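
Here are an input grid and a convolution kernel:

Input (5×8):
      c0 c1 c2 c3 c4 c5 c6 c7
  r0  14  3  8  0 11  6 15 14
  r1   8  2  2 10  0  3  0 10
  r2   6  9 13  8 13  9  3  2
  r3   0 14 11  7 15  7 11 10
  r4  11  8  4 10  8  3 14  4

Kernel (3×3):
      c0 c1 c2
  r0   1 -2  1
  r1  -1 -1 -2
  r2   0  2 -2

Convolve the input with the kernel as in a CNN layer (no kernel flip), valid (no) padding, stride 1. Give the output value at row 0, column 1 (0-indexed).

The receptive field on the input at this output position is [3 8 0 / 2 2 10 / 9 13 8]. Elementwise product with the kernel and sum: 3·1 + 8·-2 + 0·1 + 2·-1 + 2·-1 + 10·-2 + 13·2 + 8·-2.

-27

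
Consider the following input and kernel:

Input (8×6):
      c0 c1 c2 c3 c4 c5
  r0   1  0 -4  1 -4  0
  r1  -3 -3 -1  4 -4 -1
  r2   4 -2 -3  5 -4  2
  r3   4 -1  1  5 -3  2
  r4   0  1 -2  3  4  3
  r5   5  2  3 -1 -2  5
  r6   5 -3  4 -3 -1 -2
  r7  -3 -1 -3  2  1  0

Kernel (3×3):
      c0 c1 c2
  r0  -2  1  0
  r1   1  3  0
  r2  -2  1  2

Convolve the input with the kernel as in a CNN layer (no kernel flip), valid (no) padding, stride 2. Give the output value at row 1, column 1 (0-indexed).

42

The receptive field on the input at this output position is [-3 5 -4 / 1 5 -3 / -2 3 4]. Elementwise product with the kernel and sum: -3·-2 + 5·1 + 1·1 + 5·3 + -2·-2 + 3·1 + 4·2.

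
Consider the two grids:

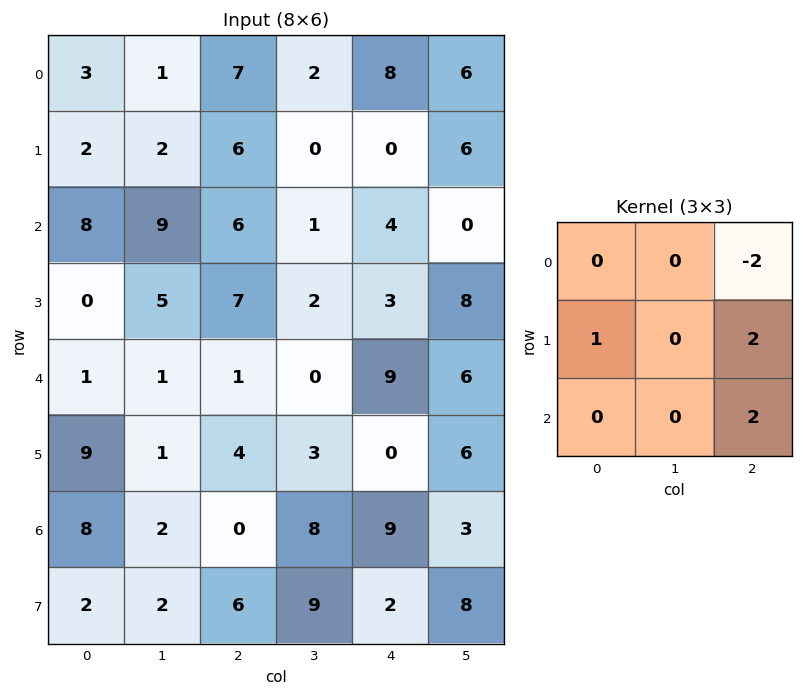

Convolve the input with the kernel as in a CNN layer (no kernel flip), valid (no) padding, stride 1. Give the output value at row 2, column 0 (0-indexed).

4

The receptive field on the input at this output position is [8 9 6 / 0 5 7 / 1 1 1]. Elementwise product with the kernel and sum: 6·-2 + 0·1 + 7·2 + 1·2.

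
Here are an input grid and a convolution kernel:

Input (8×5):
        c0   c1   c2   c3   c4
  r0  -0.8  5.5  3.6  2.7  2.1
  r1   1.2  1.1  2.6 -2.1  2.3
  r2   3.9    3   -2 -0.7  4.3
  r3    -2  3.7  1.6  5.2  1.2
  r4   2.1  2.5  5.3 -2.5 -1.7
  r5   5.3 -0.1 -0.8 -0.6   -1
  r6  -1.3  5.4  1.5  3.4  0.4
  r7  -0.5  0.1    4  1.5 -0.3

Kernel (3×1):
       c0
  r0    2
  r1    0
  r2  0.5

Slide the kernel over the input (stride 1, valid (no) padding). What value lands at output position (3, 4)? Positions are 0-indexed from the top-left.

The receptive field on the input at this output position is [1.2 / -1.7 / -1]. Elementwise product with the kernel and sum: 1.2·2 + -1·0.5.

1.9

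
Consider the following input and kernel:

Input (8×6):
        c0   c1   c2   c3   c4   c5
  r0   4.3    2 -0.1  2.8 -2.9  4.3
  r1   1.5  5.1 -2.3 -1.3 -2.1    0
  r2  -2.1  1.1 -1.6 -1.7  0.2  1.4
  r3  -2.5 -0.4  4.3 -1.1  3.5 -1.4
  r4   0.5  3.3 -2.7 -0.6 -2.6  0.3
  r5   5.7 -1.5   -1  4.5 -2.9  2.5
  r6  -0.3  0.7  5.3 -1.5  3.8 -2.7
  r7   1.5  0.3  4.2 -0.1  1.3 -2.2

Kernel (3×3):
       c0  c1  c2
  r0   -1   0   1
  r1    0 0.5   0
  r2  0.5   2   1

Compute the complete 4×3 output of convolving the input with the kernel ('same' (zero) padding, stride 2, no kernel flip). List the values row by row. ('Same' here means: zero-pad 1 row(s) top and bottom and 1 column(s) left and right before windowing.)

Output[0,0]: The receptive field on the zero-padded input at this output position is [0 0 0 / 0 4.3 2 / 0 1.5 5.1]. Elementwise product with the kernel and sum: 0·-1 + 0·1 + 4.3·0.5 + 0·0.5 + 1.5·2 + 5.1·1.
Output[0,1]: The receptive field on the zero-padded input at this output position is [0 0 0 / 2 -0.1 2.8 / 5.1 -2.3 -1.3]. Elementwise product with the kernel and sum: 0·-1 + 0·1 + -0.1·0.5 + 5.1·0.5 + -2.3·2 + -1.3·1.

10.25 -3.4 -6.3
-1.35 0.1 6.45
9.75 -0.3 -2.65
1.65 17.1 0.25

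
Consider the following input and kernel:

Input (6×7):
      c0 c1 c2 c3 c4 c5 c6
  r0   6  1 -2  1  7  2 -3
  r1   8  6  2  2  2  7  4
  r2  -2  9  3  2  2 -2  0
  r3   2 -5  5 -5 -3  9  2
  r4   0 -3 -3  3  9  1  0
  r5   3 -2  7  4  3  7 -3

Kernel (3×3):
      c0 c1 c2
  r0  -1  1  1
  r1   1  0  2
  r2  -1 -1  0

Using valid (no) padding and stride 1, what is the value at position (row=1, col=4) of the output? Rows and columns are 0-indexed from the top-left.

5

The receptive field on the input at this output position is [2 7 4 / 2 -2 0 / -3 9 2]. Elementwise product with the kernel and sum: 2·-1 + 7·1 + 4·1 + 2·1 + 0·2 + -3·-1 + 9·-1.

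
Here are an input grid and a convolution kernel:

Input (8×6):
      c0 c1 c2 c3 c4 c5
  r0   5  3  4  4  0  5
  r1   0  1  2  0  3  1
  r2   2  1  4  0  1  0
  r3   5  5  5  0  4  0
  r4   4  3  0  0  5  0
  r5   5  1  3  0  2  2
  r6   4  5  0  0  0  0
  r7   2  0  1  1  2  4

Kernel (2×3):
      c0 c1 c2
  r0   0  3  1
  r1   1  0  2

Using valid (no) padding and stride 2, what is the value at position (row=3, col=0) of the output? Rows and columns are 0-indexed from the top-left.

The receptive field on the input at this output position is [4 5 0 / 2 0 1]. Elementwise product with the kernel and sum: 5·3 + 0·1 + 2·1 + 1·2.

19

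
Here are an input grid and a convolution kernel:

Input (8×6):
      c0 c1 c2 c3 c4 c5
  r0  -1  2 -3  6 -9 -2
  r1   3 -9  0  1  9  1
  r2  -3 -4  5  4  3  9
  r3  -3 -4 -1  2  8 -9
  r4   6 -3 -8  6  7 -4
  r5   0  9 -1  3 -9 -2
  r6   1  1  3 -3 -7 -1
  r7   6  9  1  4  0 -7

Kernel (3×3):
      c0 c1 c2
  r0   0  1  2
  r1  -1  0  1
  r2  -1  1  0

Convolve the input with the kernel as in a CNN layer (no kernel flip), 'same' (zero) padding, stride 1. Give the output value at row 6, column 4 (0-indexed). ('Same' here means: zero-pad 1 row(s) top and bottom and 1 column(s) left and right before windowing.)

The receptive field on the zero-padded input at this output position is [3 -9 -2 / -3 -7 -1 / 4 0 -7]. Elementwise product with the kernel and sum: -9·1 + -2·2 + -3·-1 + -1·1 + 4·-1 + 0·1.

-15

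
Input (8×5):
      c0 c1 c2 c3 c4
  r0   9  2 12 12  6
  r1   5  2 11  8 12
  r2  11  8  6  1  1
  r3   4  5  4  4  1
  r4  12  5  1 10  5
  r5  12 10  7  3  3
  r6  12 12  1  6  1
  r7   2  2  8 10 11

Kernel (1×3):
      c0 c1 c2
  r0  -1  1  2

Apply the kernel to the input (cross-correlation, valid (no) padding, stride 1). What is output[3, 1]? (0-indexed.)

7

The receptive field on the input at this output position is [5 4 4]. Elementwise product with the kernel and sum: 5·-1 + 4·1 + 4·2.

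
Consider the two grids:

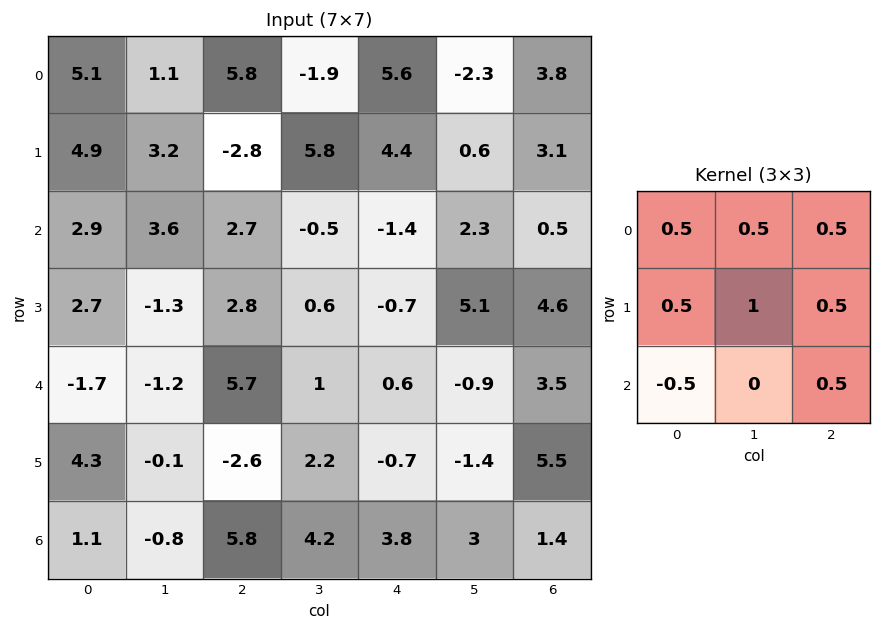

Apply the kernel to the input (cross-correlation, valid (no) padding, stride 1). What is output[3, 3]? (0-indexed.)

1.35

The receptive field on the input at this output position is [0.6 -0.7 5.1 / 1 0.6 -0.9 / 2.2 -0.7 -1.4]. Elementwise product with the kernel and sum: 0.6·0.5 + -0.7·0.5 + 5.1·0.5 + 1·0.5 + 0.6·1 + -0.9·0.5 + 2.2·-0.5 + -1.4·0.5.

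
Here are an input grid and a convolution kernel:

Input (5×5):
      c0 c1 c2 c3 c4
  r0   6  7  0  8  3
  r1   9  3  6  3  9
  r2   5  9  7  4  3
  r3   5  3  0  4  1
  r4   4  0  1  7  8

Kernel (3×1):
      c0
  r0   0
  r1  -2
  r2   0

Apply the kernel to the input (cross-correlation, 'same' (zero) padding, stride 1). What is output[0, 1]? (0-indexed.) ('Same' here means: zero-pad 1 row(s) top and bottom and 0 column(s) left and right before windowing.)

The receptive field on the zero-padded input at this output position is [0 / 7 / 3]. Elementwise product with the kernel and sum: 7·-2.

-14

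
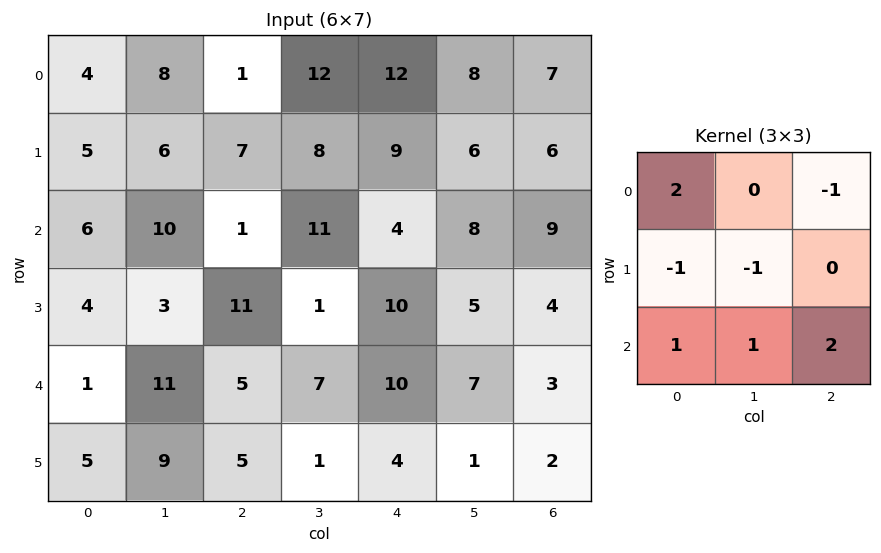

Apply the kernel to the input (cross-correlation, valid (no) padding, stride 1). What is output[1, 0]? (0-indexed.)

16

The receptive field on the input at this output position is [5 6 7 / 6 10 1 / 4 3 11]. Elementwise product with the kernel and sum: 5·2 + 7·-1 + 6·-1 + 10·-1 + 4·1 + 3·1 + 11·2.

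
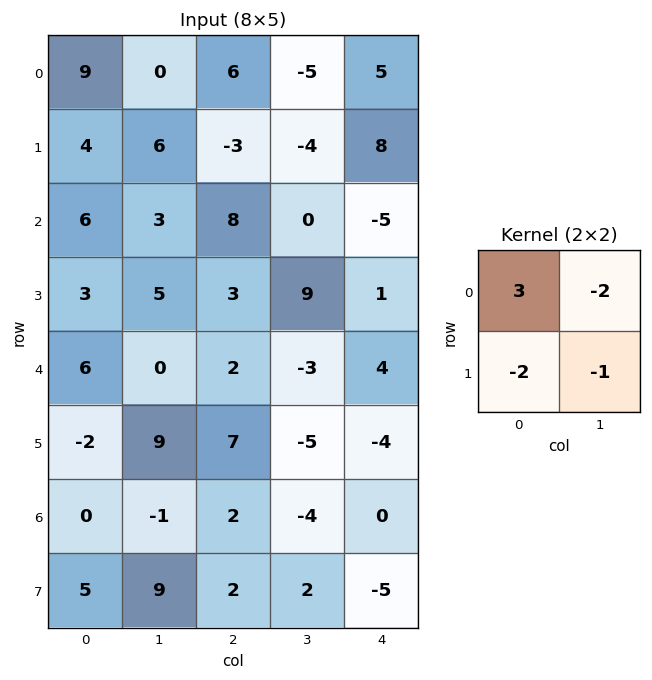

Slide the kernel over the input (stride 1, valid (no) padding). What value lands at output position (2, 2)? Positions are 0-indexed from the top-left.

9

The receptive field on the input at this output position is [8 0 / 3 9]. Elementwise product with the kernel and sum: 8·3 + 0·-2 + 3·-2 + 9·-1.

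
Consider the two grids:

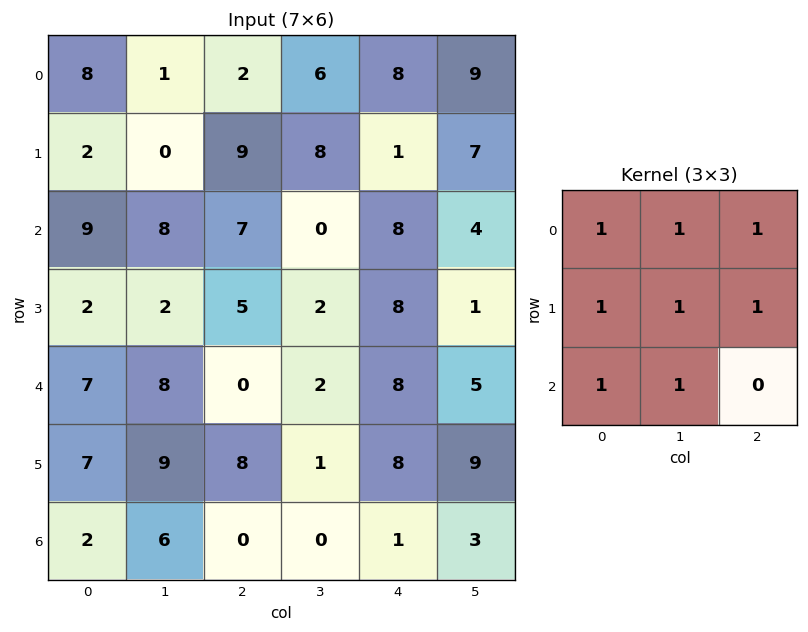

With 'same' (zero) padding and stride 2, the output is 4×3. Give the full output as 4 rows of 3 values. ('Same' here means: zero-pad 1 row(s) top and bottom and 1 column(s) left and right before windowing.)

11 18 32
21 39 38
26 36 35
24 24 22

Output[0,0]: The receptive field on the zero-padded input at this output position is [0 0 0 / 0 8 1 / 0 2 0]. Elementwise product with the kernel and sum: 0·1 + 0·1 + 0·1 + 0·1 + 8·1 + 1·1 + 0·1 + 2·1.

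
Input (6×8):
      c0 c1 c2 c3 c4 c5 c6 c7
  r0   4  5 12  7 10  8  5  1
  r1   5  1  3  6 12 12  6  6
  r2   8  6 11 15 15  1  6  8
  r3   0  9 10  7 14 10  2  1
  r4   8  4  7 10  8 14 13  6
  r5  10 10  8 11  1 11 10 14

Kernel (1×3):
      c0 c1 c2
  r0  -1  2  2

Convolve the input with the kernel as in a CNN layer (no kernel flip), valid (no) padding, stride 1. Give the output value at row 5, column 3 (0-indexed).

The receptive field on the input at this output position is [11 1 11]. Elementwise product with the kernel and sum: 11·-1 + 1·2 + 11·2.

13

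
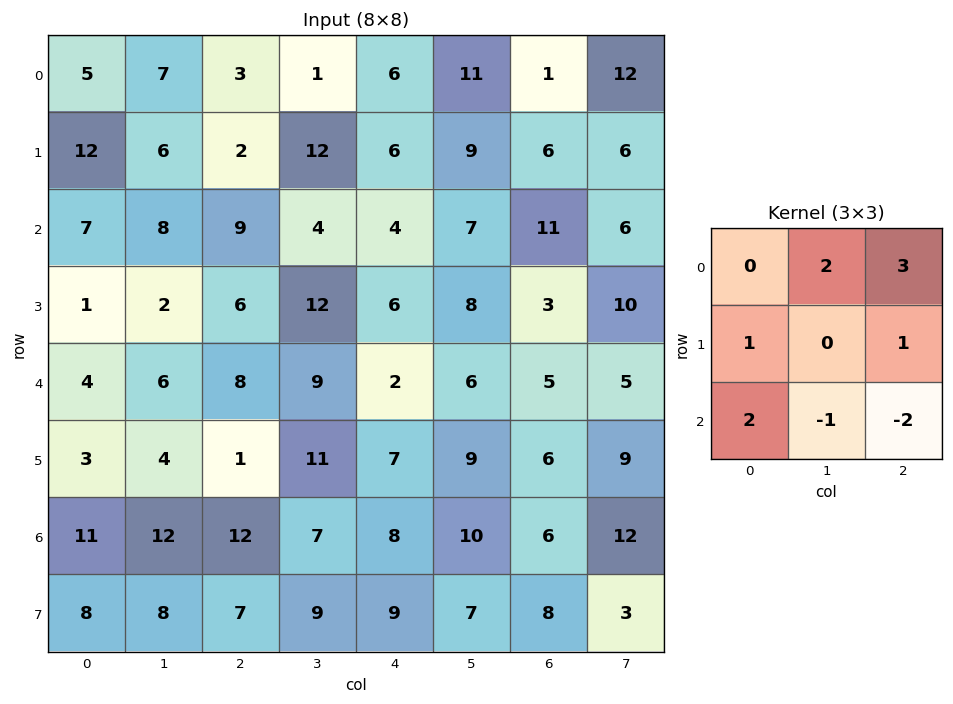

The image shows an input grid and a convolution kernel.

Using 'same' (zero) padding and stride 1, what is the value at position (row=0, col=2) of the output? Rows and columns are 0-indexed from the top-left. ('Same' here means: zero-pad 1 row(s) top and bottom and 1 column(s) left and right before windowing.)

The receptive field on the zero-padded input at this output position is [0 0 0 / 7 3 1 / 6 2 12]. Elementwise product with the kernel and sum: 0·2 + 0·3 + 7·1 + 1·1 + 6·2 + 2·-1 + 12·-2.

-6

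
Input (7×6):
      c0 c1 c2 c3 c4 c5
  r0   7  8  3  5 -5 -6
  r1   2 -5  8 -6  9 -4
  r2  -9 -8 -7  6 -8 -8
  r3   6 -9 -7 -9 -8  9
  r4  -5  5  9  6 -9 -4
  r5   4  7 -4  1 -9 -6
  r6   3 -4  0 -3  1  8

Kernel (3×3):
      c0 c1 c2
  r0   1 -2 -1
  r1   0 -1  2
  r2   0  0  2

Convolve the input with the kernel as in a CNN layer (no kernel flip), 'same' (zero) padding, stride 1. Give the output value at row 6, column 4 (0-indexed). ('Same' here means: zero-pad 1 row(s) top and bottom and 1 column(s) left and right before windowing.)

The receptive field on the zero-padded input at this output position is [1 -9 -6 / -3 1 8 / 0 0 0]. Elementwise product with the kernel and sum: 1·1 + -9·-2 + -6·-1 + 1·-1 + 8·2 + 0·2.

40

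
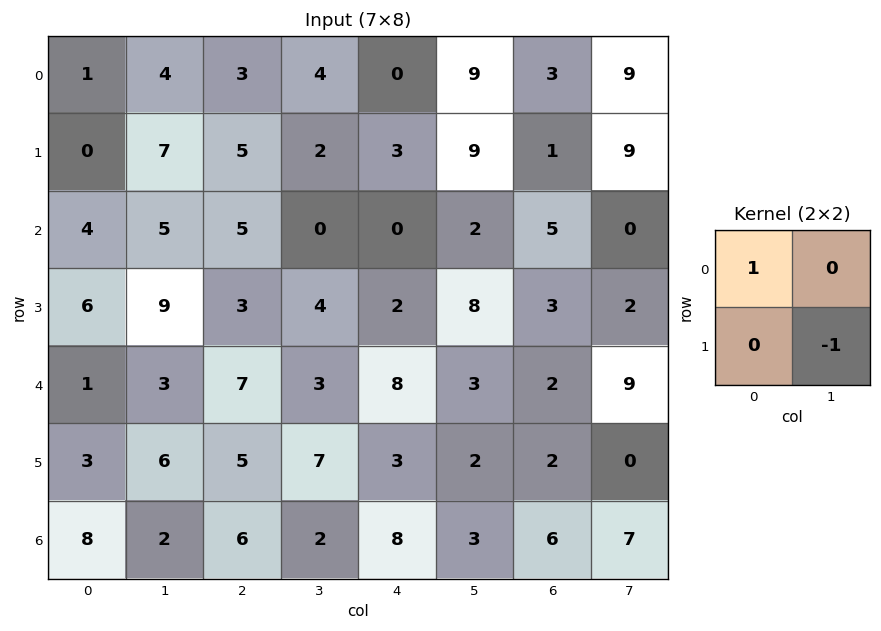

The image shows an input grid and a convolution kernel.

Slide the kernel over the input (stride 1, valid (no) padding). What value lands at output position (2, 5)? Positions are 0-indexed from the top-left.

The receptive field on the input at this output position is [2 5 / 8 3]. Elementwise product with the kernel and sum: 2·1 + 3·-1.

-1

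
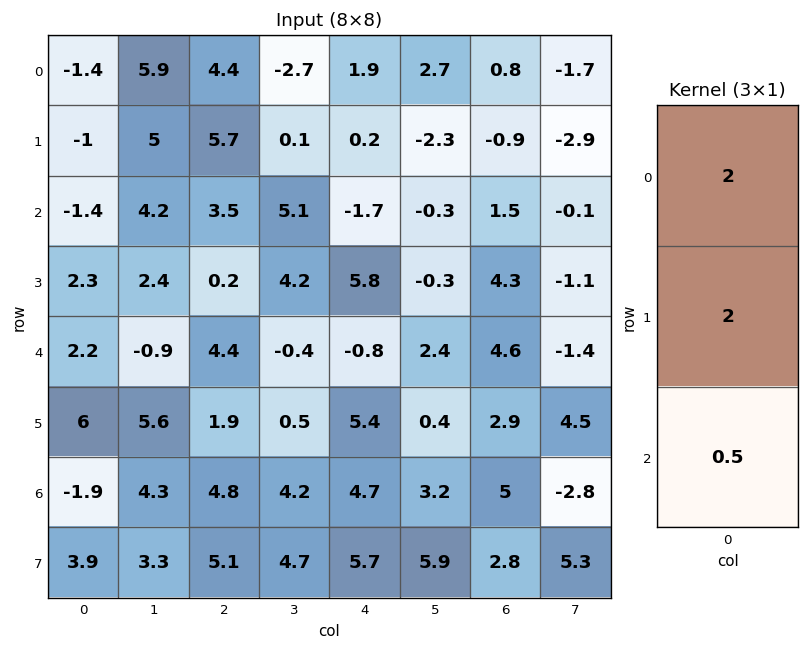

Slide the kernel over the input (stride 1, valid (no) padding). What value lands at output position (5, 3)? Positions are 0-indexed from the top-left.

11.75

The receptive field on the input at this output position is [0.5 / 4.2 / 4.7]. Elementwise product with the kernel and sum: 0.5·2 + 4.2·2 + 4.7·0.5.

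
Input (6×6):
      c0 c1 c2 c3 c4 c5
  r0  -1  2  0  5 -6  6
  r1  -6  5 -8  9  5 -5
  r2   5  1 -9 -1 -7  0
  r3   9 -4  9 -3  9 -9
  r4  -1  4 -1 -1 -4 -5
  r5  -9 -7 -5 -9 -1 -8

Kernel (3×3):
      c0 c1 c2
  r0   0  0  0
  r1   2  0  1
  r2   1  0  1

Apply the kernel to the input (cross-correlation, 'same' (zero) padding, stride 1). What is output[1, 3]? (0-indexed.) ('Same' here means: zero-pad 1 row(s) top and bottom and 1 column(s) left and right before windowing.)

-27

The receptive field on the zero-padded input at this output position is [0 5 -6 / -8 9 5 / -9 -1 -7]. Elementwise product with the kernel and sum: -8·2 + 5·1 + -9·1 + -7·1.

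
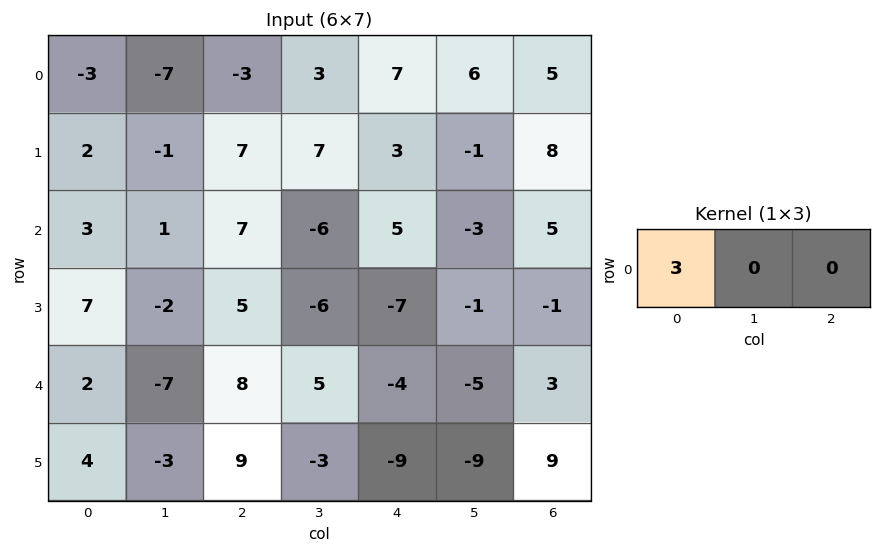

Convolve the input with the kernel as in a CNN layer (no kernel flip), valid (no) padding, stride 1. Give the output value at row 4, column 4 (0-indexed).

-12

The receptive field on the input at this output position is [-4 -5 3]. Elementwise product with the kernel and sum: -4·3.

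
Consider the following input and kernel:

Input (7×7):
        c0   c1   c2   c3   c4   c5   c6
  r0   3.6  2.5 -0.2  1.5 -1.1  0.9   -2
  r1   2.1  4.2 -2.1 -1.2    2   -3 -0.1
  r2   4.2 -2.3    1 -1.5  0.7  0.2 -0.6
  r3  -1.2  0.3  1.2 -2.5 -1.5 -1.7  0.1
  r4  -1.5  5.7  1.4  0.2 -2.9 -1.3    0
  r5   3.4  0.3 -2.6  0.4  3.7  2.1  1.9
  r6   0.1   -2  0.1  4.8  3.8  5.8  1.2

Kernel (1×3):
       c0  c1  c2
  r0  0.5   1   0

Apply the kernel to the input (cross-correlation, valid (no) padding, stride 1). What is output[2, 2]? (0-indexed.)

The receptive field on the input at this output position is [1 -1.5 0.7]. Elementwise product with the kernel and sum: 1·0.5 + -1.5·1.

-1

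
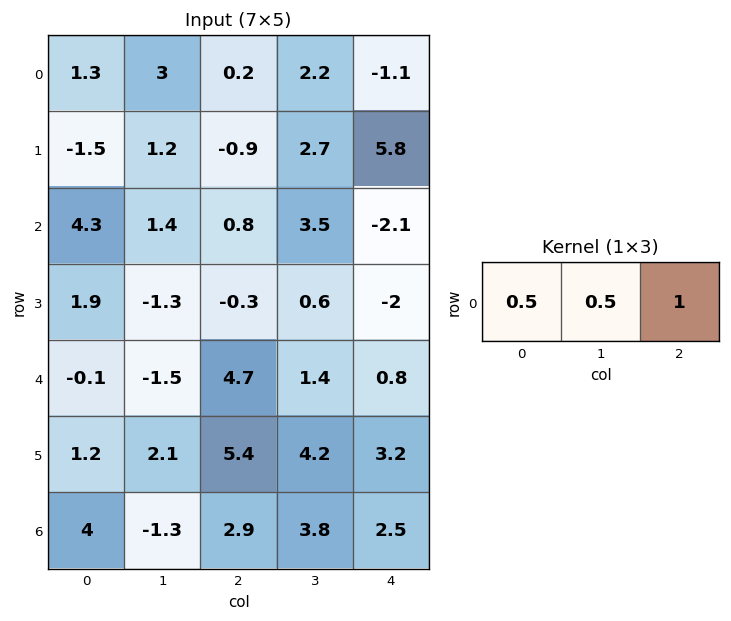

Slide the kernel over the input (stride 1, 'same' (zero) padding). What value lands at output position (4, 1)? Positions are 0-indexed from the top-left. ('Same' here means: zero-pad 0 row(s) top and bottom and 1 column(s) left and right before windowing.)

3.9

The receptive field on the zero-padded input at this output position is [-0.1 -1.5 4.7]. Elementwise product with the kernel and sum: -0.1·0.5 + -1.5·0.5 + 4.7·1.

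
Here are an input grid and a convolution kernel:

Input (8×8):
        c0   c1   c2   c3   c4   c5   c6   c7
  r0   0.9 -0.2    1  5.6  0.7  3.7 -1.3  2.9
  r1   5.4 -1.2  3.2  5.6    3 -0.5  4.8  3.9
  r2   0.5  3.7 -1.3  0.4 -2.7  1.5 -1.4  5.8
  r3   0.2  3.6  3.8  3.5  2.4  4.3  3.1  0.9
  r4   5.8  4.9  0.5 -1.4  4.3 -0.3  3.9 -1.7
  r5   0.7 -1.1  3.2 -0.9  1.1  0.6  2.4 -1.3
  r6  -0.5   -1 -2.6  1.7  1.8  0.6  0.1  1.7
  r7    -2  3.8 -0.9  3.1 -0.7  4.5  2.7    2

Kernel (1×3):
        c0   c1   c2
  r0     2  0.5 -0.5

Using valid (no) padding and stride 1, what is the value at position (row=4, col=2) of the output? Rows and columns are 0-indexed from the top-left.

-1.85

The receptive field on the input at this output position is [0.5 -1.4 4.3]. Elementwise product with the kernel and sum: 0.5·2 + -1.4·0.5 + 4.3·-0.5.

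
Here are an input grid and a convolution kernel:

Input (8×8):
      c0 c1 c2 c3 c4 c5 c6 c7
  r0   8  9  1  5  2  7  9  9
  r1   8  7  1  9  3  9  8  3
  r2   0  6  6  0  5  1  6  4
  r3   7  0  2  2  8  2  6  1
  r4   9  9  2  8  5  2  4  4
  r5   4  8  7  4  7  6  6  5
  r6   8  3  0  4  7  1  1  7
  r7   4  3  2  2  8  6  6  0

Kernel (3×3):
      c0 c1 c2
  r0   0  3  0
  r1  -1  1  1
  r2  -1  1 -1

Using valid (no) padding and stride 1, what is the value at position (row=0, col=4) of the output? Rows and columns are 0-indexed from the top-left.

The receptive field on the input at this output position is [2 7 9 / 3 9 8 / 5 1 6]. Elementwise product with the kernel and sum: 7·3 + 3·-1 + 9·1 + 8·1 + 5·-1 + 1·1 + 6·-1.

25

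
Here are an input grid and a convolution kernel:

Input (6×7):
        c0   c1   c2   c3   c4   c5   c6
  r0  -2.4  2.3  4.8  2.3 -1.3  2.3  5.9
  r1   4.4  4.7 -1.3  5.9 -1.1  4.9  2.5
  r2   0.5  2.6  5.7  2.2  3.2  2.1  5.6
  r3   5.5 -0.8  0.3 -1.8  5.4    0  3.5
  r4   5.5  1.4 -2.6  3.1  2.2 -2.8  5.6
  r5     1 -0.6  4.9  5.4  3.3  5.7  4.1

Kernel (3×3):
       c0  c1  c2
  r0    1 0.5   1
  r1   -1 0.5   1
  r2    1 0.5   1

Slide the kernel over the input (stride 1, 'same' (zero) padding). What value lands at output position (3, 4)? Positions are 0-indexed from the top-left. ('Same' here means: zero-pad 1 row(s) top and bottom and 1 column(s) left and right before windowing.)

The receptive field on the zero-padded input at this output position is [2.2 3.2 2.1 / -1.8 5.4 0 / 3.1 2.2 -2.8]. Elementwise product with the kernel and sum: 2.2·1 + 3.2·0.5 + 2.1·1 + -1.8·-1 + 5.4·0.5 + 0·1 + 3.1·1 + 2.2·0.5 + -2.8·1.

11.8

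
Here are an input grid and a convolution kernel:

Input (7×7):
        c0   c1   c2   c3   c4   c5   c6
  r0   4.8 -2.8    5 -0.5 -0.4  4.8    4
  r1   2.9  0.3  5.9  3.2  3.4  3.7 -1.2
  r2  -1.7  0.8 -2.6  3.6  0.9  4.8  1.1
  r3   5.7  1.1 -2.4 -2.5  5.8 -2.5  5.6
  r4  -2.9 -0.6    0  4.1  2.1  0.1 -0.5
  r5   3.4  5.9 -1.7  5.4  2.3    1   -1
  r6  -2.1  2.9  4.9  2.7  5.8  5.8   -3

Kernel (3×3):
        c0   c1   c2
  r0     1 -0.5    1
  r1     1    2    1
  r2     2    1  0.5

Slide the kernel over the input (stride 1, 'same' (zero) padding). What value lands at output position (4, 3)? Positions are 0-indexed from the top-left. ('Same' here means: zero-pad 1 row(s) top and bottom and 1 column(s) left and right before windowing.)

18.1

The receptive field on the zero-padded input at this output position is [-2.4 -2.5 5.8 / 0 4.1 2.1 / -1.7 5.4 2.3]. Elementwise product with the kernel and sum: -2.4·1 + -2.5·-0.5 + 5.8·1 + 0·1 + 4.1·2 + 2.1·1 + -1.7·2 + 5.4·1 + 2.3·0.5.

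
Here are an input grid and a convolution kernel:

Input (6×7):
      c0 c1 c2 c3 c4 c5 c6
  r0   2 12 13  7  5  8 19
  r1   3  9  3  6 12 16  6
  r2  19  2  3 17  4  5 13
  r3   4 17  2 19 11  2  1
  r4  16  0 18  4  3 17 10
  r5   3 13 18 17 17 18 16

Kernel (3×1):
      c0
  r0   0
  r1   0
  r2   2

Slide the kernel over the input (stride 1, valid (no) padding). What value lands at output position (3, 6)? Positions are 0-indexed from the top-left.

32

The receptive field on the input at this output position is [1 / 10 / 16]. Elementwise product with the kernel and sum: 16·2.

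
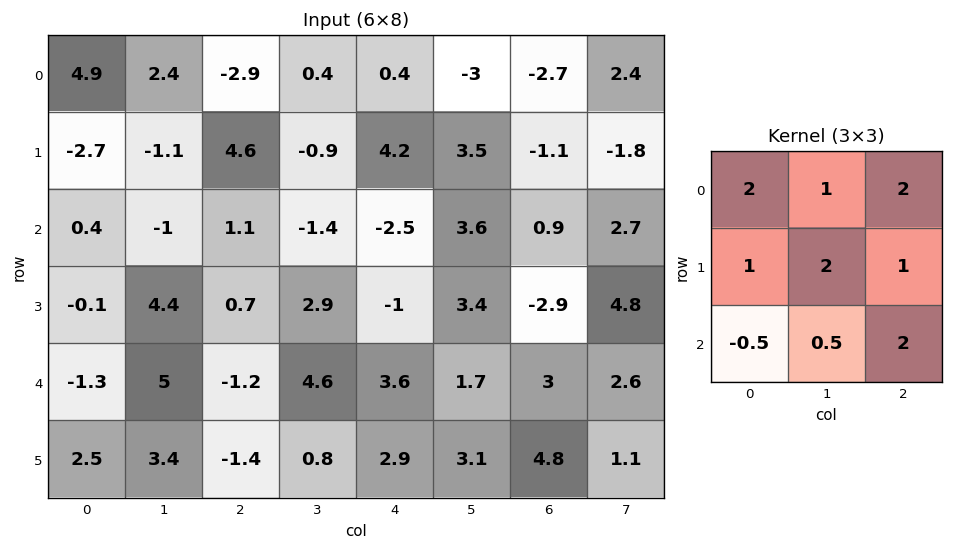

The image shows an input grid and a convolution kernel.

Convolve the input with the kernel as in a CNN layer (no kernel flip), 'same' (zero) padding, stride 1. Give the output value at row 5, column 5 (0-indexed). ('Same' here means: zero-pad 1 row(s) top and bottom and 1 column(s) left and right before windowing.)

28.8

The receptive field on the zero-padded input at this output position is [3.6 1.7 3 / 2.9 3.1 4.8 / 0 0 0]. Elementwise product with the kernel and sum: 3.6·2 + 1.7·1 + 3·2 + 2.9·1 + 3.1·2 + 4.8·1 + 0·-0.5 + 0·0.5 + 0·2.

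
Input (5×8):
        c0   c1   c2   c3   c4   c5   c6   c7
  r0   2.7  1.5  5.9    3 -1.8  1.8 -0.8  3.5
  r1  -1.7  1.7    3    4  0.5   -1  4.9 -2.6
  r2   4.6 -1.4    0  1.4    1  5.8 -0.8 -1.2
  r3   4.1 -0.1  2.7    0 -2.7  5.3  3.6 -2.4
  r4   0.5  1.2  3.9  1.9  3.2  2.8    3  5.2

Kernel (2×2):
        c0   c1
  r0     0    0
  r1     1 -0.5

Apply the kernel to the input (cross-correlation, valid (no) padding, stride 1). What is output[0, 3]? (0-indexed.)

3.75

The receptive field on the input at this output position is [3 -1.8 / 4 0.5]. Elementwise product with the kernel and sum: 4·1 + 0.5·-0.5.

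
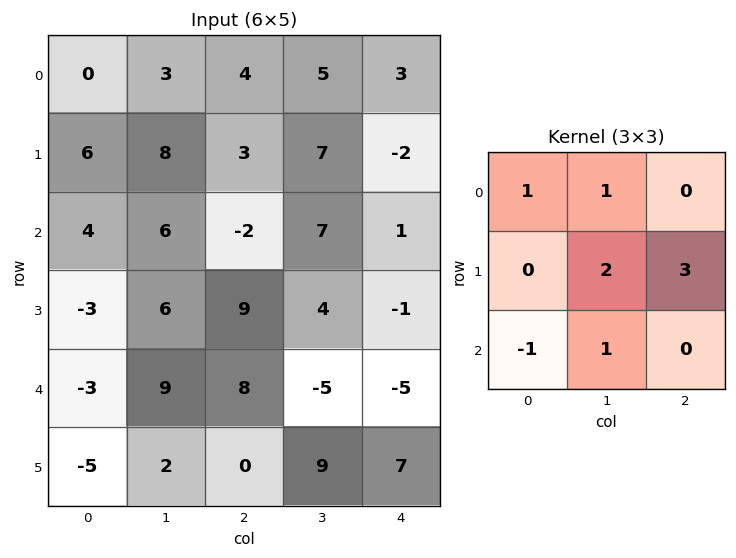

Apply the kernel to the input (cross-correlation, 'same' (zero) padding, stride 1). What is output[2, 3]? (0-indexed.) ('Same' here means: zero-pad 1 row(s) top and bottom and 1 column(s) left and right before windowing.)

22

The receptive field on the zero-padded input at this output position is [3 7 -2 / -2 7 1 / 9 4 -1]. Elementwise product with the kernel and sum: 3·1 + 7·1 + 7·2 + 1·3 + 9·-1 + 4·1.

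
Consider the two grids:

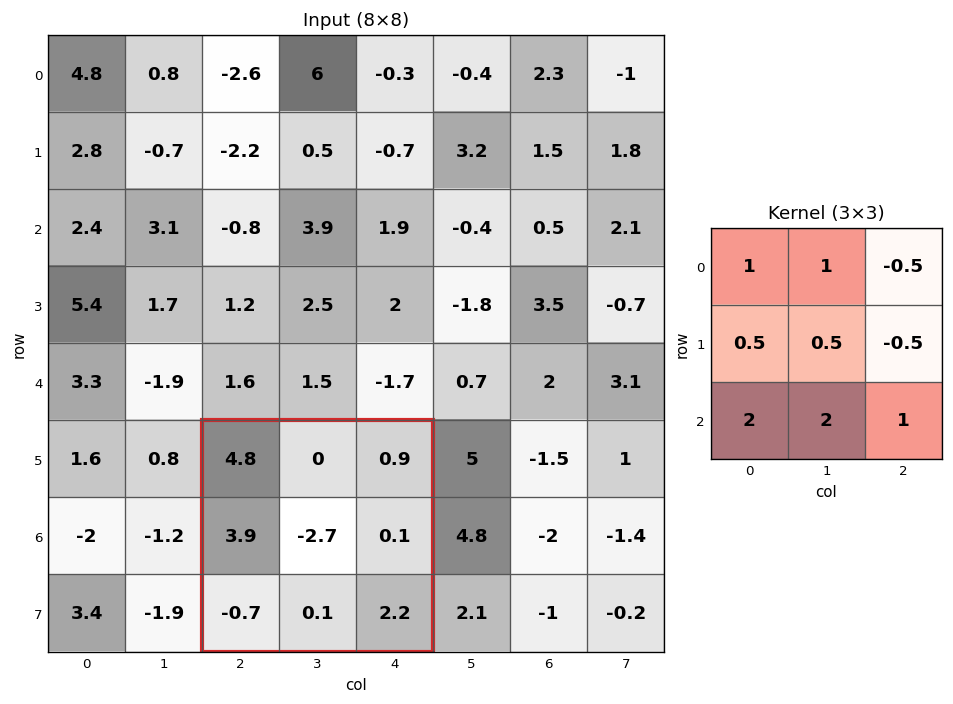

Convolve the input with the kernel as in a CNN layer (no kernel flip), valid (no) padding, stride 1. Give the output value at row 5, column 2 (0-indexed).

The receptive field on the input at this output position is [4.8 0 0.9 / 3.9 -2.7 0.1 / -0.7 0.1 2.2]. Elementwise product with the kernel and sum: 4.8·1 + 0·1 + 0.9·-0.5 + 3.9·0.5 + -2.7·0.5 + 0.1·-0.5 + -0.7·2 + 0.1·2 + 2.2·1.

5.9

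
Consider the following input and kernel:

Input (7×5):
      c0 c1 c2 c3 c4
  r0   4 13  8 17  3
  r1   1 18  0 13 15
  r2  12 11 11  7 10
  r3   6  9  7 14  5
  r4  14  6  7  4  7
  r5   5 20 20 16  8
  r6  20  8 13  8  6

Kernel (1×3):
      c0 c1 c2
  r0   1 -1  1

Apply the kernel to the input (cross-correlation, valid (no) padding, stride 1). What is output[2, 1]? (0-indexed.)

7

The receptive field on the input at this output position is [11 11 7]. Elementwise product with the kernel and sum: 11·1 + 11·-1 + 7·1.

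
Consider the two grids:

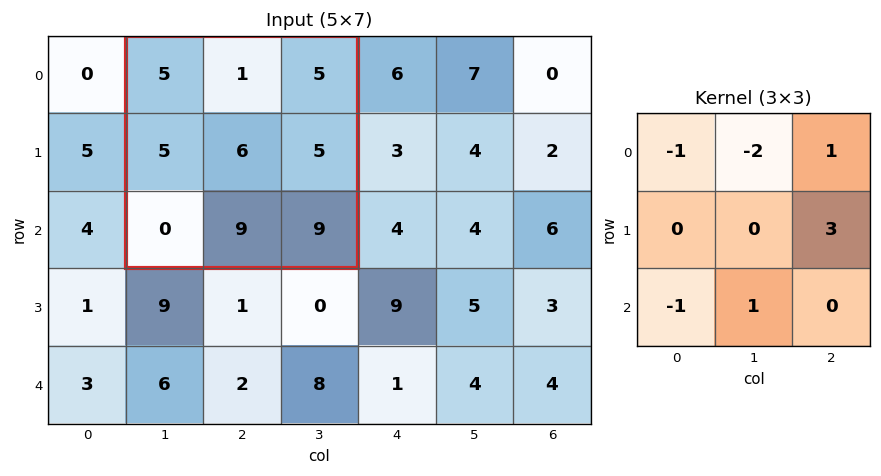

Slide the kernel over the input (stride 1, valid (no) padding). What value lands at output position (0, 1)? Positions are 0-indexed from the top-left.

The receptive field on the input at this output position is [5 1 5 / 5 6 5 / 0 9 9]. Elementwise product with the kernel and sum: 5·-1 + 1·-2 + 5·1 + 5·3 + 0·-1 + 9·1.

22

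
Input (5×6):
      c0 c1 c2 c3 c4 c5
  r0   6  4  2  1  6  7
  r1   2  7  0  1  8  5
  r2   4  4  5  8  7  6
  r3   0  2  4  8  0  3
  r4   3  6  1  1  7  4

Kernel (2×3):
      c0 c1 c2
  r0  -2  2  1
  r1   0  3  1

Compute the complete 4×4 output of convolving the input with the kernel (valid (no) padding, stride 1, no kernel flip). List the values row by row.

19 -2 15 46
27 10 41 46
15 30 37 7
27 16 18 12

Output[0,0]: The receptive field on the input at this output position is [6 4 2 / 2 7 0]. Elementwise product with the kernel and sum: 6·-2 + 4·2 + 2·1 + 7·3 + 0·1.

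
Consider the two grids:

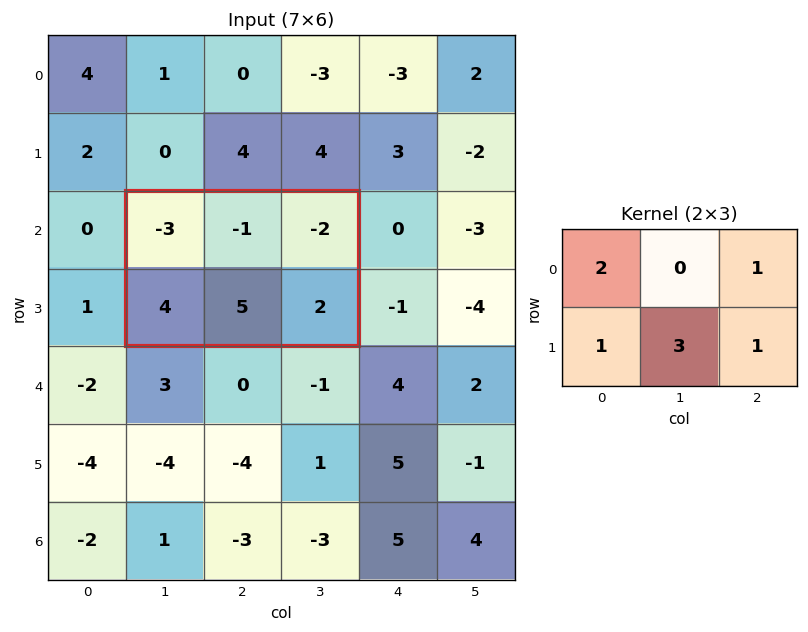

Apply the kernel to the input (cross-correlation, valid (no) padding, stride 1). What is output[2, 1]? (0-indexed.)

The receptive field on the input at this output position is [-3 -1 -2 / 4 5 2]. Elementwise product with the kernel and sum: -3·2 + -2·1 + 4·1 + 5·3 + 2·1.

13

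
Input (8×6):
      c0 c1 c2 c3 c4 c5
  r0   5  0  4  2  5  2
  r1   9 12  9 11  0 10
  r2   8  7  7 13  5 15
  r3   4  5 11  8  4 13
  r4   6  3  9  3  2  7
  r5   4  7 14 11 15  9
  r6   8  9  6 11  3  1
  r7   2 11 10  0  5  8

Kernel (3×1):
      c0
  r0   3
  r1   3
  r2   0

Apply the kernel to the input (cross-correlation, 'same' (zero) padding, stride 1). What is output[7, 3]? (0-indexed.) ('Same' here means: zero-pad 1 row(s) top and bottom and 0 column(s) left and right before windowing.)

The receptive field on the zero-padded input at this output position is [11 / 0 / 0]. Elementwise product with the kernel and sum: 11·3 + 0·3.

33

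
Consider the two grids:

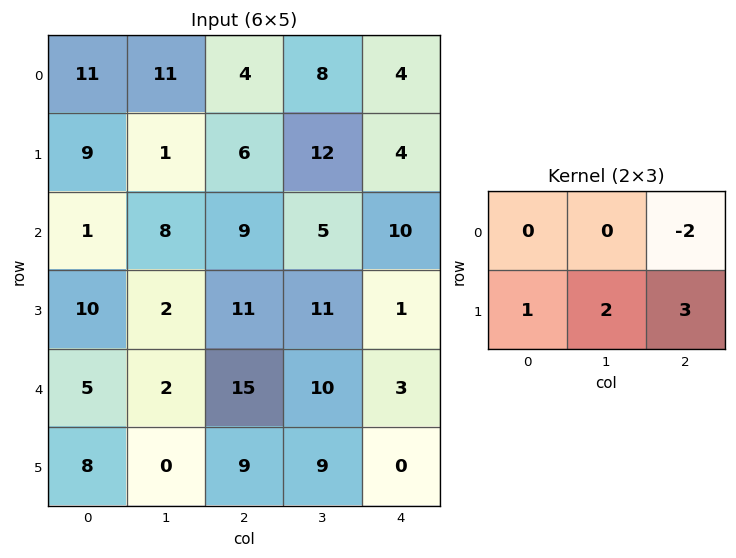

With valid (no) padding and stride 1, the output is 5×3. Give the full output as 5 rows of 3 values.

Output[0,0]: The receptive field on the input at this output position is [11 11 4 / 9 1 6]. Elementwise product with the kernel and sum: 4·-2 + 9·1 + 1·2 + 6·3.
Output[0,1]: The receptive field on the input at this output position is [11 4 8 / 1 6 12]. Elementwise product with the kernel and sum: 8·-2 + 1·1 + 6·2 + 12·3.

21 33 34
32 17 41
29 47 16
32 40 42
5 25 21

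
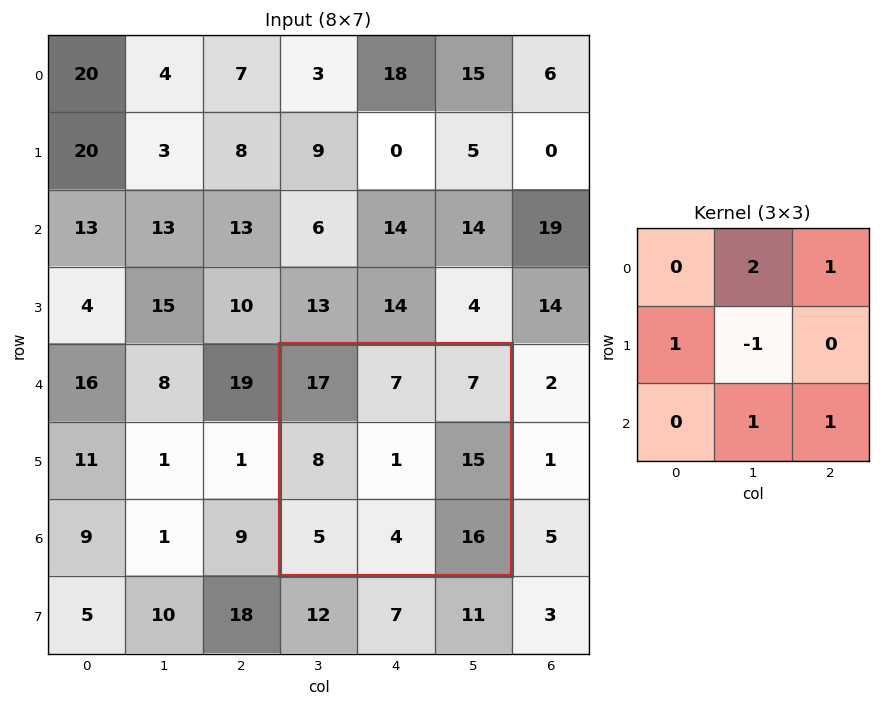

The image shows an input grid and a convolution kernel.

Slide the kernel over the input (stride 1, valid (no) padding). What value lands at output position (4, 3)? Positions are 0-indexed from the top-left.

The receptive field on the input at this output position is [17 7 7 / 8 1 15 / 5 4 16]. Elementwise product with the kernel and sum: 7·2 + 7·1 + 8·1 + 1·-1 + 4·1 + 16·1.

48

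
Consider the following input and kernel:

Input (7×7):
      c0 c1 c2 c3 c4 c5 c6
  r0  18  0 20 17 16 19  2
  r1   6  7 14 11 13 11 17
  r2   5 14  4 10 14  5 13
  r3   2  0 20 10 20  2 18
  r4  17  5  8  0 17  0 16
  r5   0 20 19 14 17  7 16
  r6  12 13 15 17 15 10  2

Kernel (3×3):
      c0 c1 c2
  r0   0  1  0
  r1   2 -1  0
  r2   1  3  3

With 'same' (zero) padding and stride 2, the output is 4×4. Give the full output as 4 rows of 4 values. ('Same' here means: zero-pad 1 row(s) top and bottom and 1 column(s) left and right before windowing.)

21 62 101 98
7 128 95 70
45 141 89 57
-12 30 36 34

Output[0,0]: The receptive field on the zero-padded input at this output position is [0 0 0 / 0 18 0 / 0 6 7]. Elementwise product with the kernel and sum: 0·1 + 0·2 + 18·-1 + 0·1 + 6·3 + 7·3.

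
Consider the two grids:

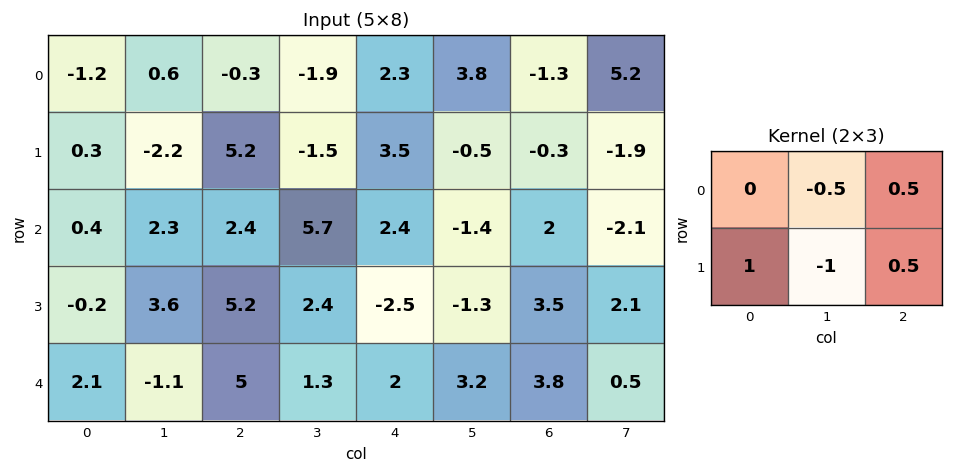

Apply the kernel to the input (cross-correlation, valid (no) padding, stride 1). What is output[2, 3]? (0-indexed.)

The receptive field on the input at this output position is [5.7 2.4 -1.4 / 2.4 -2.5 -1.3]. Elementwise product with the kernel and sum: 2.4·-0.5 + -1.4·0.5 + 2.4·1 + -2.5·-1 + -1.3·0.5.

2.35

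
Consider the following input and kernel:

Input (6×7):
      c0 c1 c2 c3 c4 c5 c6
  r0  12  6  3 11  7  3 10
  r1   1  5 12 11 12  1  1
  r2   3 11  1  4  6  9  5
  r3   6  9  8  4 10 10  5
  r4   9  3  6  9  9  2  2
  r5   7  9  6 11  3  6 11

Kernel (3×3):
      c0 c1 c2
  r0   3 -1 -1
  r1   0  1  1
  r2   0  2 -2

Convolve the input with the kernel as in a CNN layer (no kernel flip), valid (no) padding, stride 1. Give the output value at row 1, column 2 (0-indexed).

11

The receptive field on the input at this output position is [12 11 12 / 1 4 6 / 8 4 10]. Elementwise product with the kernel and sum: 12·3 + 11·-1 + 12·-1 + 4·1 + 6·1 + 4·2 + 10·-2.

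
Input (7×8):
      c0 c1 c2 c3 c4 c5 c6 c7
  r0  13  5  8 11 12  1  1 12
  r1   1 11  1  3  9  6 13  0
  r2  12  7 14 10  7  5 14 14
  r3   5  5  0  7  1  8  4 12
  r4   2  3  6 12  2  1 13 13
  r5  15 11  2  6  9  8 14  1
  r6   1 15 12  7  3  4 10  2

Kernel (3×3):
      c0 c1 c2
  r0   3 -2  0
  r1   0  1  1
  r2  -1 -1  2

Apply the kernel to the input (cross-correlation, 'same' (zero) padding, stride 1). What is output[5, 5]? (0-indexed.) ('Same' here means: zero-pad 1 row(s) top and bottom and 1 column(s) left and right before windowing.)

The receptive field on the zero-padded input at this output position is [2 1 13 / 9 8 14 / 3 4 10]. Elementwise product with the kernel and sum: 2·3 + 1·-2 + 8·1 + 14·1 + 3·-1 + 4·-1 + 10·2.

39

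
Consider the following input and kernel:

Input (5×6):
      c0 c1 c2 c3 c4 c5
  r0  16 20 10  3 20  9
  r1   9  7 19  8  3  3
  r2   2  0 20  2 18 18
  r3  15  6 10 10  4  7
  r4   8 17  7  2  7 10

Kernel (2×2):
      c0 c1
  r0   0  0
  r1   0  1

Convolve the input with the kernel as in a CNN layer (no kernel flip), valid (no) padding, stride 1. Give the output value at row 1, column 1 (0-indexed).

20

The receptive field on the input at this output position is [7 19 / 0 20]. Elementwise product with the kernel and sum: 20·1.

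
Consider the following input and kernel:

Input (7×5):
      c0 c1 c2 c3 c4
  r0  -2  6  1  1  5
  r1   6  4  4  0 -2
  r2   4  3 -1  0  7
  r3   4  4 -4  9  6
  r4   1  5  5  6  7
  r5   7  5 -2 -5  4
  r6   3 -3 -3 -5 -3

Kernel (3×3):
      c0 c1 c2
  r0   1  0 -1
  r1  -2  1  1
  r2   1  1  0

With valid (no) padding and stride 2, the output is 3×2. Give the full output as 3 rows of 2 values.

Output[0,0]: The receptive field on the input at this output position is [-2 6 1 / 6 4 4 / 4 3 -1]. Elementwise product with the kernel and sum: -2·1 + 1·-1 + 6·-2 + 4·1 + 4·1 + 4·1 + 3·1.
Output[0,1]: The receptive field on the input at this output position is [1 1 5 / 4 0 -2 / -1 0 7]. Elementwise product with the kernel and sum: 1·1 + 5·-1 + 4·-2 + 0·1 + -2·1 + -1·1 + 0·1.

0 -15
3 26
-15 -7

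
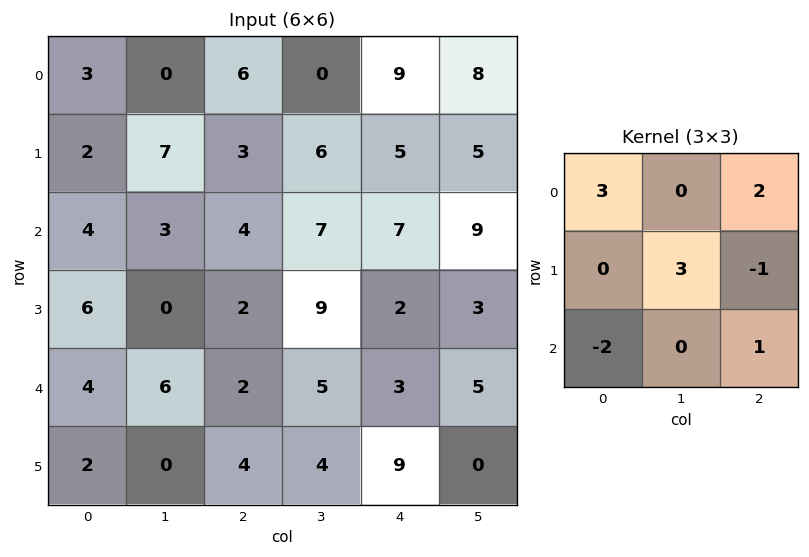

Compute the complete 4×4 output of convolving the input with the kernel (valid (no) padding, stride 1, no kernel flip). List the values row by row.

35 4 48 21
7 47 31 25
12 13 50 37
38 23 23 29

Output[0,0]: The receptive field on the input at this output position is [3 0 6 / 2 7 3 / 4 3 4]. Elementwise product with the kernel and sum: 3·3 + 6·2 + 7·3 + 3·-1 + 4·-2 + 4·1.
Output[0,1]: The receptive field on the input at this output position is [0 6 0 / 7 3 6 / 3 4 7]. Elementwise product with the kernel and sum: 0·3 + 0·2 + 3·3 + 6·-1 + 3·-2 + 7·1.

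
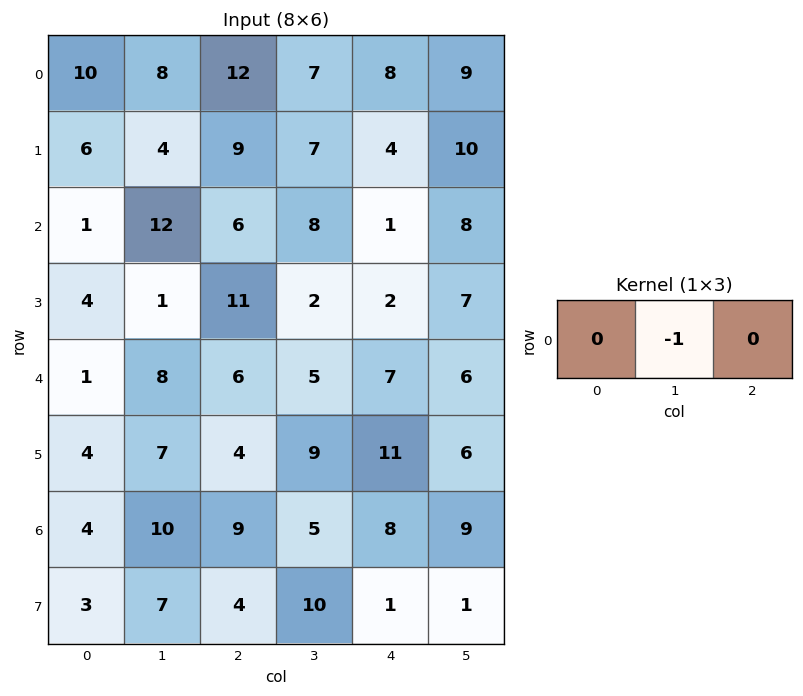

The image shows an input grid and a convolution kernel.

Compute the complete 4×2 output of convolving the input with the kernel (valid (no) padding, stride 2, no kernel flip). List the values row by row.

-8 -7
-12 -8
-8 -5
-10 -5

Output[0,0]: The receptive field on the input at this output position is [10 8 12]. Elementwise product with the kernel and sum: 8·-1.
Output[0,1]: The receptive field on the input at this output position is [12 7 8]. Elementwise product with the kernel and sum: 7·-1.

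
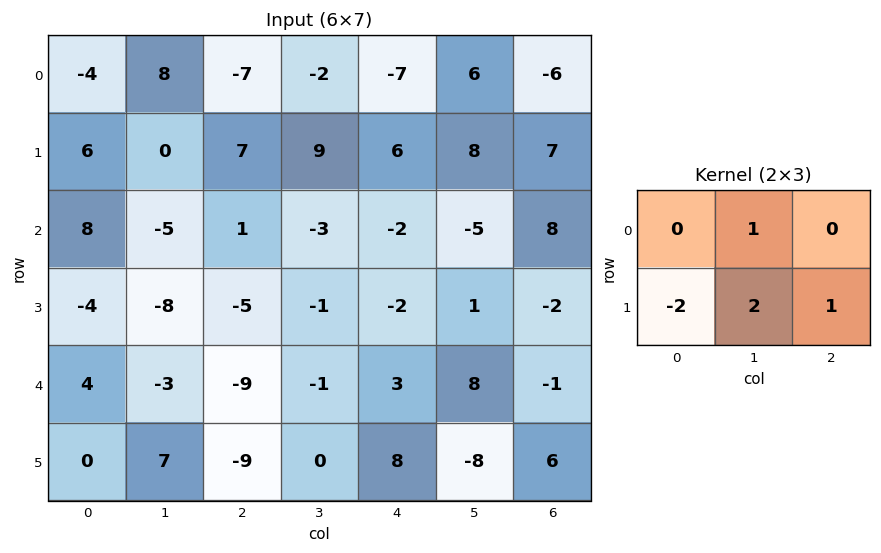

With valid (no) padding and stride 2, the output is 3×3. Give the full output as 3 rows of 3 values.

3 8 17
-18 3 -1
2 25 -18

Output[0,0]: The receptive field on the input at this output position is [-4 8 -7 / 6 0 7]. Elementwise product with the kernel and sum: 8·1 + 6·-2 + 0·2 + 7·1.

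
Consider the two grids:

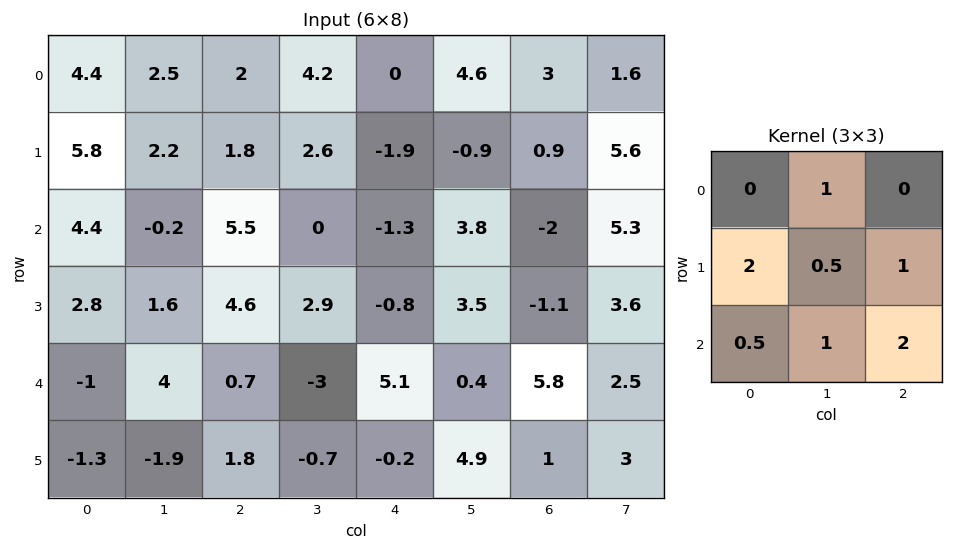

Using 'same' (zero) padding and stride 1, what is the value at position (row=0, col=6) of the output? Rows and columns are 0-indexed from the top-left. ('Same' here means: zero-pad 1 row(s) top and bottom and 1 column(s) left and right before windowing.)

The receptive field on the zero-padded input at this output position is [0 0 0 / 4.6 3 1.6 / -0.9 0.9 5.6]. Elementwise product with the kernel and sum: 0·1 + 4.6·2 + 3·0.5 + 1.6·1 + -0.9·0.5 + 0.9·1 + 5.6·2.

23.95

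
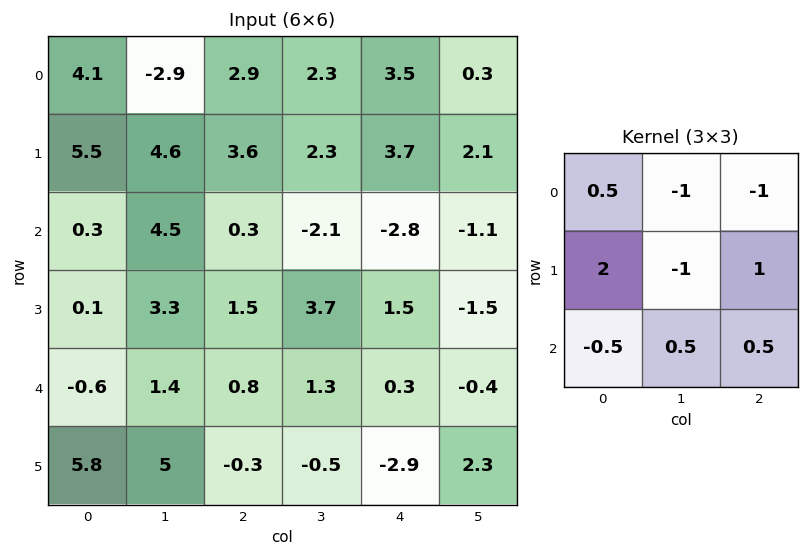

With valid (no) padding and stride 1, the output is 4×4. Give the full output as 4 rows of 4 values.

Output[0,0]: The receptive field on the input at this output position is [4.1 -2.9 2.9 / 5.5 4.6 3.6 / 0.3 4.5 0.3]. Elementwise product with the kernel and sum: 4.1·0.5 + -2.9·-1 + 2.9·-1 + 5.5·2 + 4.6·-1 + 3.6·1 + 0.3·-0.5 + 4.5·0.5 + 0.3·0.5.
Output[0,1]: The receptive field on the input at this output position is [-2.9 2.9 2.3 / 4.6 3.6 2.3 / 4.5 0.3 -2.1]. Elementwise product with the kernel and sum: -2.9·0.5 + 2.9·-1 + 2.3·-1 + 4.6·2 + 3.6·-1 + 2.3·1 + 4.5·-0.5 + 0.3·0.5 + -2.1·0.5.

14.3 -1.9 1.65 -0.55
-6.7 3.95 -2.45 -9
-4.85 13.2 6.25 6.55
-7.1 -3.15 -5.4 3.7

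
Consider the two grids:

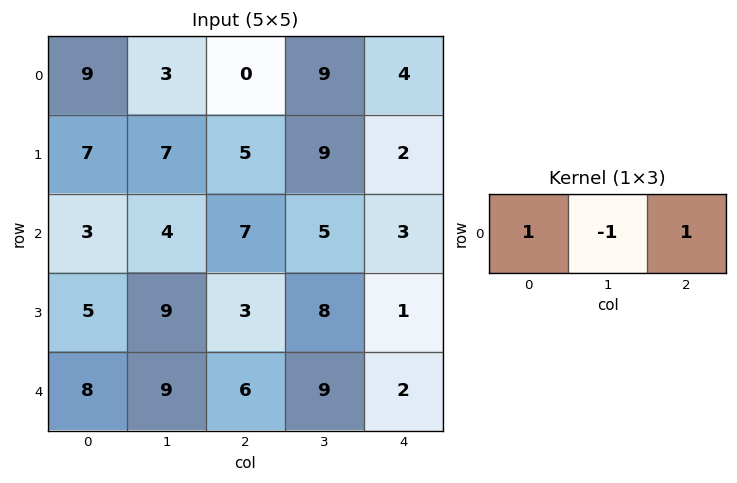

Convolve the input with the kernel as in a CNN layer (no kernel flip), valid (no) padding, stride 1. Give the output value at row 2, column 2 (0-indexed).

The receptive field on the input at this output position is [7 5 3]. Elementwise product with the kernel and sum: 7·1 + 5·-1 + 3·1.

5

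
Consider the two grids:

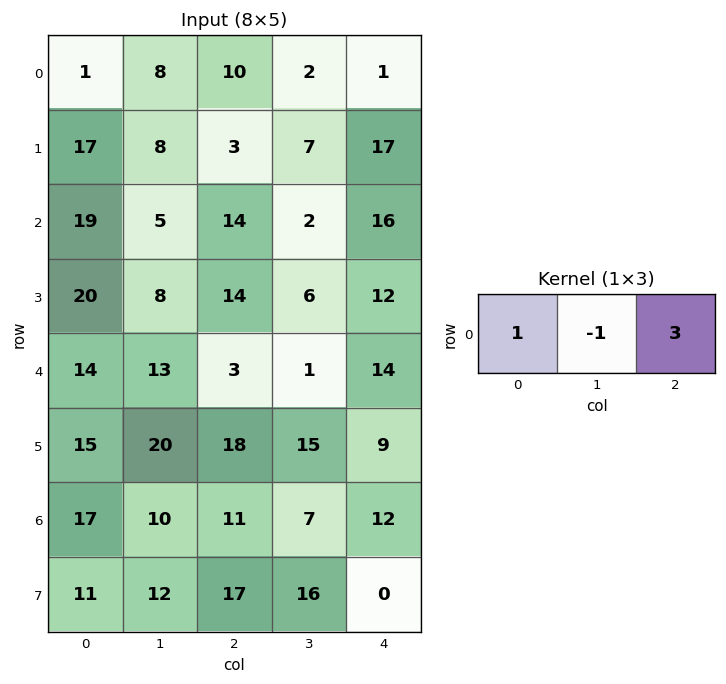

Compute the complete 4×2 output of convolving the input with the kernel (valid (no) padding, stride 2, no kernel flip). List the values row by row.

23 11
56 60
10 44
40 40

Output[0,0]: The receptive field on the input at this output position is [1 8 10]. Elementwise product with the kernel and sum: 1·1 + 8·-1 + 10·3.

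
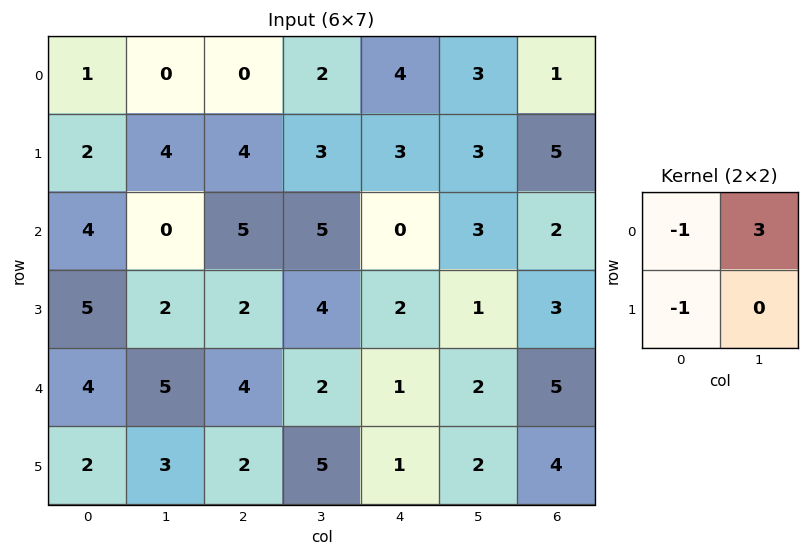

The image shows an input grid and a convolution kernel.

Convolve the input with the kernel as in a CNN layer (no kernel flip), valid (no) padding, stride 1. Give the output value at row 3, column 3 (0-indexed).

0

The receptive field on the input at this output position is [4 2 / 2 1]. Elementwise product with the kernel and sum: 4·-1 + 2·3 + 2·-1.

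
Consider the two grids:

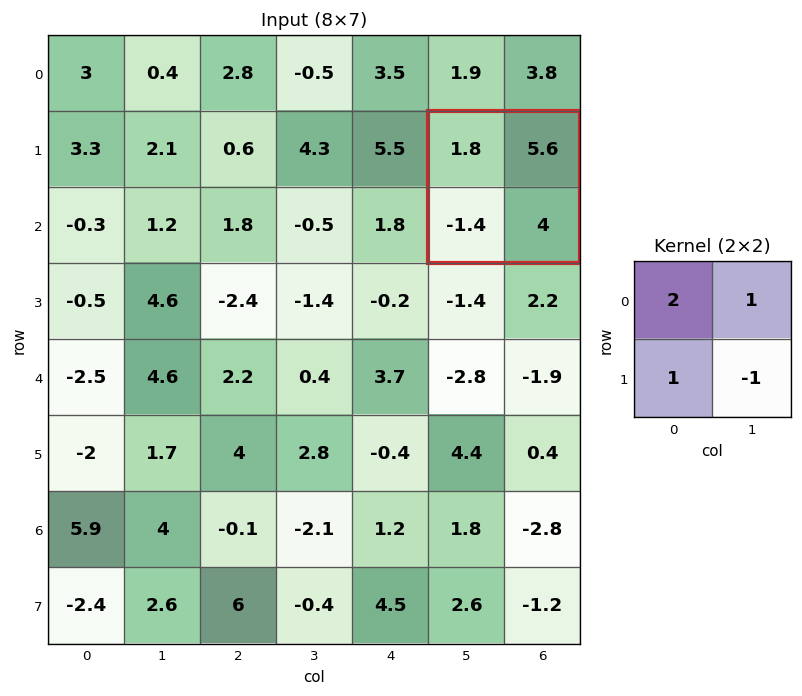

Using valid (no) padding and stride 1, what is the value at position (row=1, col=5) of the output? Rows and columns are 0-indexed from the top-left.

The receptive field on the input at this output position is [1.8 5.6 / -1.4 4]. Elementwise product with the kernel and sum: 1.8·2 + 5.6·1 + -1.4·1 + 4·-1.

3.8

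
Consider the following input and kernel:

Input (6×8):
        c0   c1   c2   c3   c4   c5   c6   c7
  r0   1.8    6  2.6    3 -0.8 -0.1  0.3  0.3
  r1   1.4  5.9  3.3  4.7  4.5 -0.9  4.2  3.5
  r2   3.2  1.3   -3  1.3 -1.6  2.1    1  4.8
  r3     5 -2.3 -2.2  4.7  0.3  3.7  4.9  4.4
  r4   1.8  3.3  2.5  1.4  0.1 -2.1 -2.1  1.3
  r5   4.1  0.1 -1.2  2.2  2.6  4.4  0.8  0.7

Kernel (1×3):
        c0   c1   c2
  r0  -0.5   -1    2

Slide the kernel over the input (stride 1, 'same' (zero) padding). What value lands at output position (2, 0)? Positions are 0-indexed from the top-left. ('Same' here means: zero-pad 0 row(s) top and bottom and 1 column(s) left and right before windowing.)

-0.6

The receptive field on the zero-padded input at this output position is [0 3.2 1.3]. Elementwise product with the kernel and sum: 0·-0.5 + 3.2·-1 + 1.3·2.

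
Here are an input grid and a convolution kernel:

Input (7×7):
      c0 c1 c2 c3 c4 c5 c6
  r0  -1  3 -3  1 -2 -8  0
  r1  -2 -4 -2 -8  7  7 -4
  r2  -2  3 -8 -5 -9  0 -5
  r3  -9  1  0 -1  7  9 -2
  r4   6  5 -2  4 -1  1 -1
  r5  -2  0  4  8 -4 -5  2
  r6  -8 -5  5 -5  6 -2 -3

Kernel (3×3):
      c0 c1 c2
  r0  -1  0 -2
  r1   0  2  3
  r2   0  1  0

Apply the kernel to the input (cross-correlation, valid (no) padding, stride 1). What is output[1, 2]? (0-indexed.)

-50

The receptive field on the input at this output position is [-2 -8 7 / -8 -5 -9 / 0 -1 7]. Elementwise product with the kernel and sum: -2·-1 + 7·-2 + -5·2 + -9·3 + -1·1.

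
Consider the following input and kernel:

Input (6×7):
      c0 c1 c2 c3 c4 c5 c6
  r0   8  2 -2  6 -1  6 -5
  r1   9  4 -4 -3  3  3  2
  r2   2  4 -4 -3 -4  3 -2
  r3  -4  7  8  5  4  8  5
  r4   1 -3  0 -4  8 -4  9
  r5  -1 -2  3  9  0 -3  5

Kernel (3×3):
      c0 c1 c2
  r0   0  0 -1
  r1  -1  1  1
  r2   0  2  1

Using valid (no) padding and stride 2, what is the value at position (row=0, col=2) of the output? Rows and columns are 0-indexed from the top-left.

The receptive field on the input at this output position is [-1 6 -5 / 3 3 2 / -4 3 -2]. Elementwise product with the kernel and sum: -5·-1 + 3·-1 + 3·1 + 2·1 + 3·2 + -2·1.

11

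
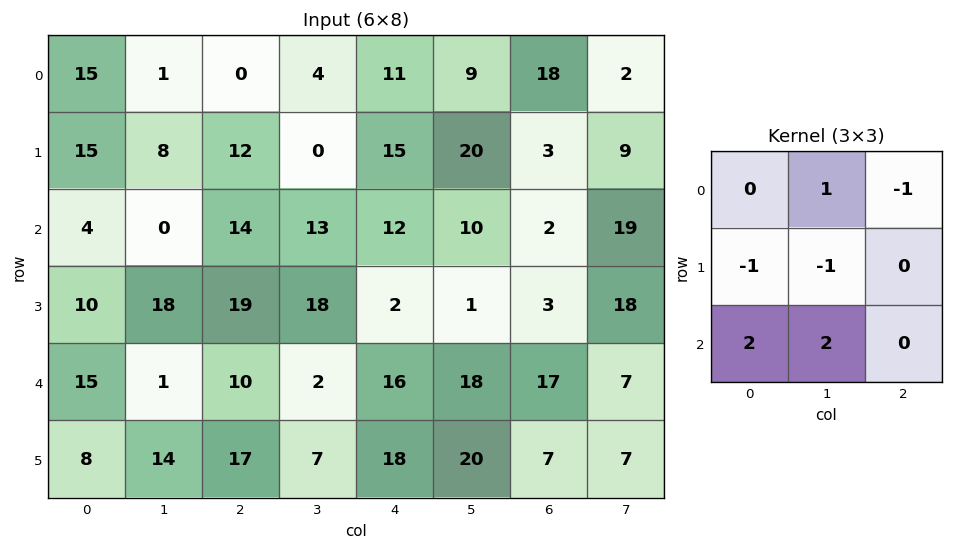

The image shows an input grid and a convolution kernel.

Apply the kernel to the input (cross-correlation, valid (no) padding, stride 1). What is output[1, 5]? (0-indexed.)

The receptive field on the input at this output position is [20 3 9 / 10 2 19 / 1 3 18]. Elementwise product with the kernel and sum: 3·1 + 9·-1 + 10·-1 + 2·-1 + 1·2 + 3·2.

-10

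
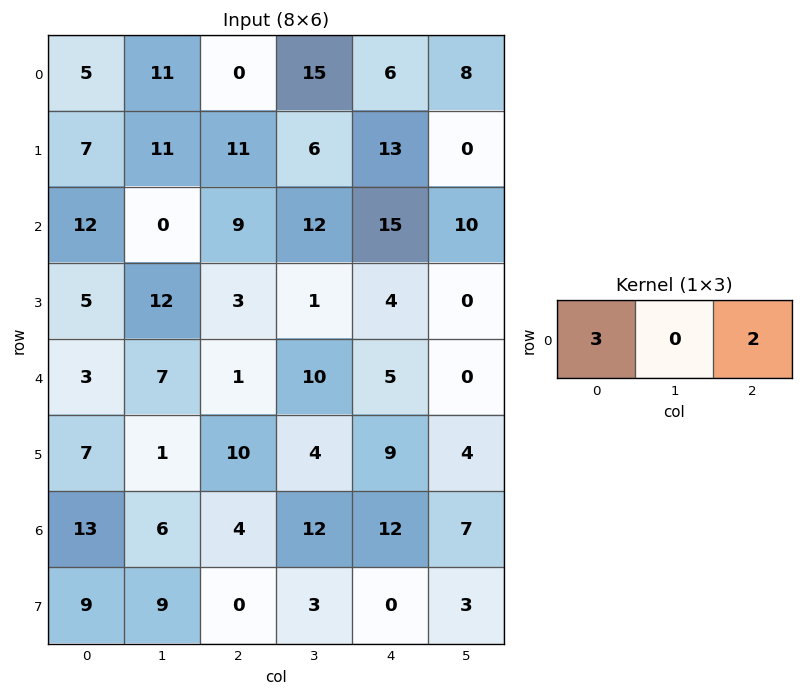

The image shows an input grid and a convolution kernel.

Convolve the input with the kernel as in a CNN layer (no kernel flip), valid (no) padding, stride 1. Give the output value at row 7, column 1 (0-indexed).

33

The receptive field on the input at this output position is [9 0 3]. Elementwise product with the kernel and sum: 9·3 + 3·2.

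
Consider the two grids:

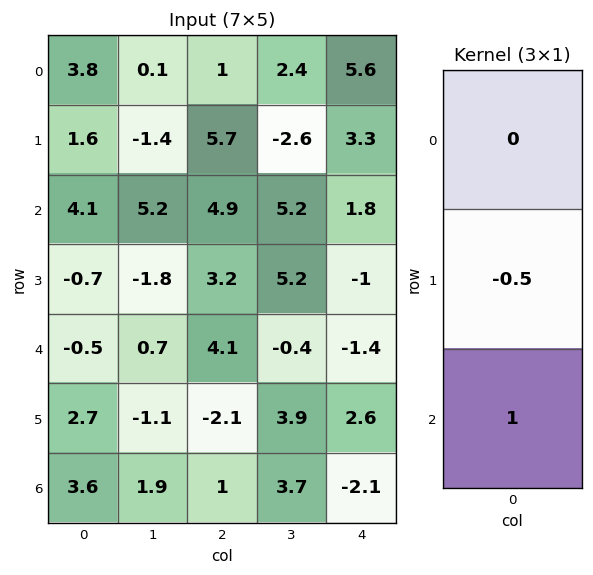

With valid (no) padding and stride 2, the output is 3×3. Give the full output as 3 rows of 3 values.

Output[0,0]: The receptive field on the input at this output position is [3.8 / 1.6 / 4.1]. Elementwise product with the kernel and sum: 1.6·-0.5 + 4.1·1.
Output[0,1]: The receptive field on the input at this output position is [1 / 5.7 / 4.9]. Elementwise product with the kernel and sum: 5.7·-0.5 + 4.9·1.

3.3 2.05 0.15
-0.15 2.5 -0.9
2.25 2.05 -3.4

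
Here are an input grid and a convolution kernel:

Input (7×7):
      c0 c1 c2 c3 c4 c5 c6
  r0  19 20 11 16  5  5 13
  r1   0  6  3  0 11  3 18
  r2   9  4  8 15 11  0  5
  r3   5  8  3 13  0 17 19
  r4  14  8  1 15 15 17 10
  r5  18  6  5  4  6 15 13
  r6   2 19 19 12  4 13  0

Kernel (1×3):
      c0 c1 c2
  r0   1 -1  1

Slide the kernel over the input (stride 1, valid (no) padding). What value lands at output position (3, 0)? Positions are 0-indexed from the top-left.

The receptive field on the input at this output position is [5 8 3]. Elementwise product with the kernel and sum: 5·1 + 8·-1 + 3·1.

0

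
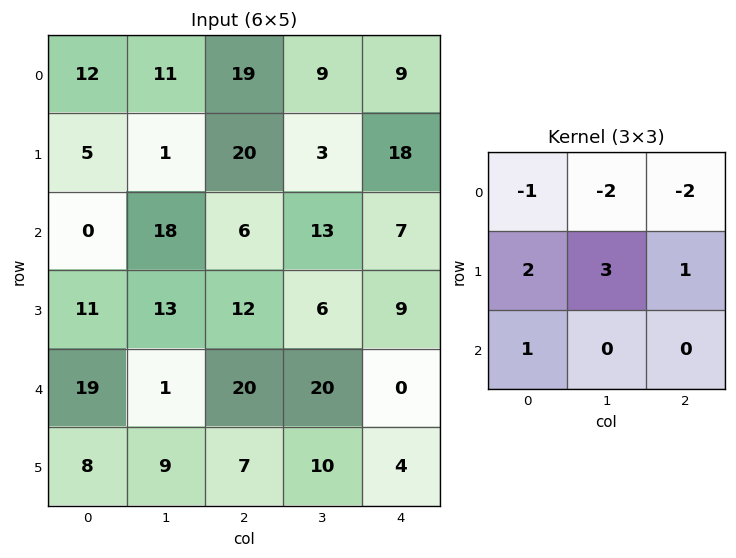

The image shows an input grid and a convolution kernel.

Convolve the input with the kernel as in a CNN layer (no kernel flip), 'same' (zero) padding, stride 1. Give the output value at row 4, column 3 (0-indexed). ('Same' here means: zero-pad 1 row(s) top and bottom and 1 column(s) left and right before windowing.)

The receptive field on the zero-padded input at this output position is [12 6 9 / 20 20 0 / 7 10 4]. Elementwise product with the kernel and sum: 12·-1 + 6·-2 + 9·-2 + 20·2 + 20·3 + 0·1 + 7·1.

65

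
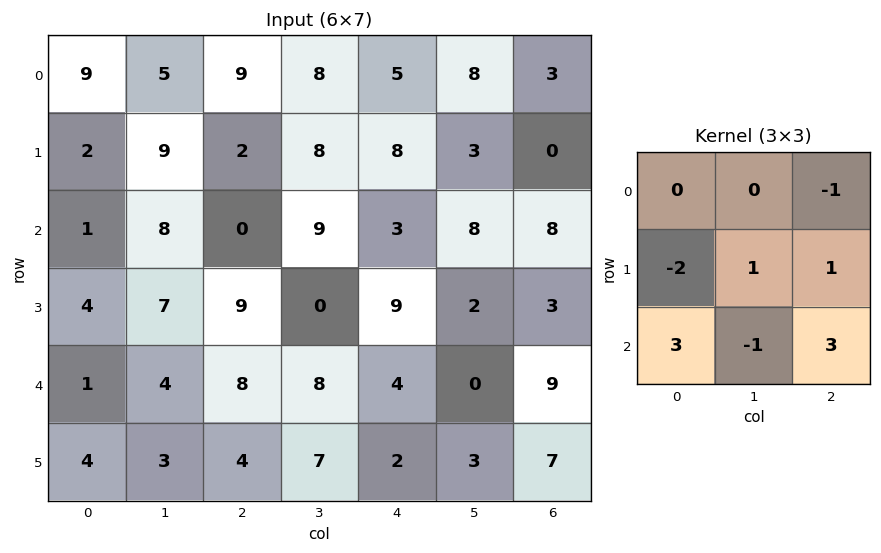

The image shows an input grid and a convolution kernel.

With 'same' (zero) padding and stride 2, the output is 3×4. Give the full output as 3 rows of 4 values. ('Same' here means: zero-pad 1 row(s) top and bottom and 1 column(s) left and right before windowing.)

Output[0,0]: The receptive field on the zero-padded input at this output position is [0 0 0 / 0 9 5 / 0 2 9]. Elementwise product with the kernel and sum: 0·-1 + 0·-2 + 9·1 + 5·1 + 0·3 + 2·-1 + 9·3.
Output[0,1]: The receptive field on the zero-padded input at this output position is [0 0 0 / 5 9 8 / 9 2 8]. Elementwise product with the kernel and sum: 0·-1 + 5·-2 + 9·1 + 8·1 + 9·3 + 2·-1 + 8·3.

39 56 22 -4
17 -3 -13 -5
3 34 14 11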